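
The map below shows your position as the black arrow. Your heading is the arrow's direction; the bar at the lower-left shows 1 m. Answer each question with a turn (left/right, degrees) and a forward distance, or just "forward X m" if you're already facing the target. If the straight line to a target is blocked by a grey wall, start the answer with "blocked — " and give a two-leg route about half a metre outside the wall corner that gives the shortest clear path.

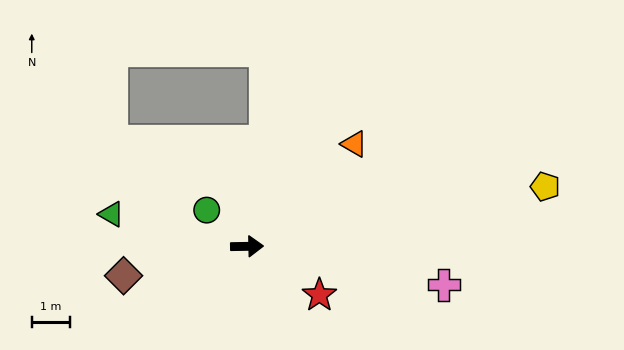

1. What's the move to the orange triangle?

turn left 43°, forward 3.9 m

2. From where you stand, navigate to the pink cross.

turn right 12°, forward 5.3 m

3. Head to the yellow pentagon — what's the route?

turn left 10°, forward 8.0 m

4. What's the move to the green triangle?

turn left 166°, forward 3.7 m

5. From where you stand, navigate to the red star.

turn right 35°, forward 2.3 m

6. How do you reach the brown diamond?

turn right 168°, forward 3.3 m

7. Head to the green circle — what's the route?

turn left 137°, forward 1.4 m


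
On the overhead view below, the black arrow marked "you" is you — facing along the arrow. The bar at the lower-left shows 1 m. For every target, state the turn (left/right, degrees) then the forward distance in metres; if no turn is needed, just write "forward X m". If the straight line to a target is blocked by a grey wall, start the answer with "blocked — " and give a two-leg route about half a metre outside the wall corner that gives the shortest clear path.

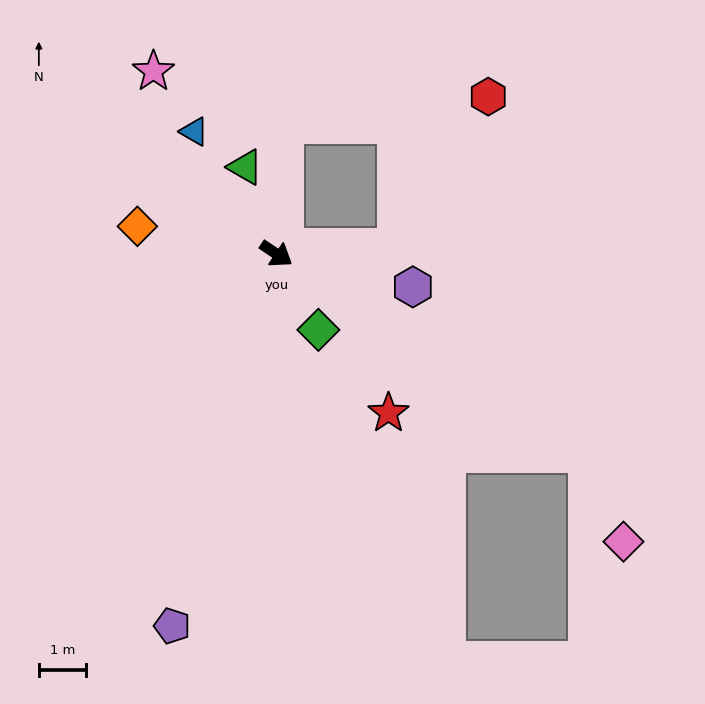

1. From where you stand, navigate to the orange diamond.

turn right 158°, forward 3.0 m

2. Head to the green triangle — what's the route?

turn left 143°, forward 2.0 m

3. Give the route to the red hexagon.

blocked — turn left 36°, forward 2.6 m, then turn left 57°, forward 3.7 m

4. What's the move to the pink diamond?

blocked — forward 7.9 m, then turn right 35°, forward 2.0 m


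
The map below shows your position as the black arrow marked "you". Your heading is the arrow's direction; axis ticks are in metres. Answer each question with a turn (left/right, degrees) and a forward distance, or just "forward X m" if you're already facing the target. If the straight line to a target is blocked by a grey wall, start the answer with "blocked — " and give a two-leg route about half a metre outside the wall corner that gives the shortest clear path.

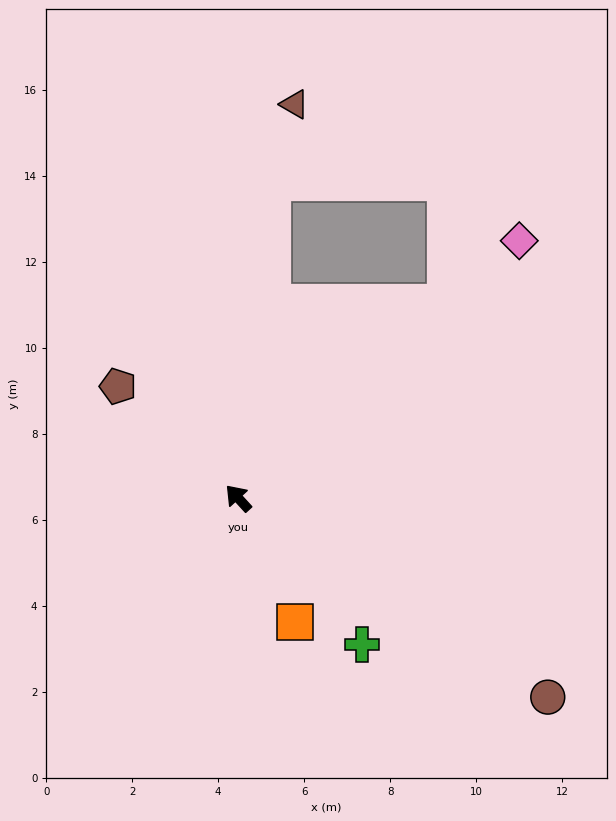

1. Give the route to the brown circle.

turn right 165°, forward 8.6 m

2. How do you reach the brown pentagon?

turn left 5°, forward 3.8 m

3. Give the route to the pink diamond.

turn right 90°, forward 8.9 m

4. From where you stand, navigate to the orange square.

turn left 162°, forward 3.2 m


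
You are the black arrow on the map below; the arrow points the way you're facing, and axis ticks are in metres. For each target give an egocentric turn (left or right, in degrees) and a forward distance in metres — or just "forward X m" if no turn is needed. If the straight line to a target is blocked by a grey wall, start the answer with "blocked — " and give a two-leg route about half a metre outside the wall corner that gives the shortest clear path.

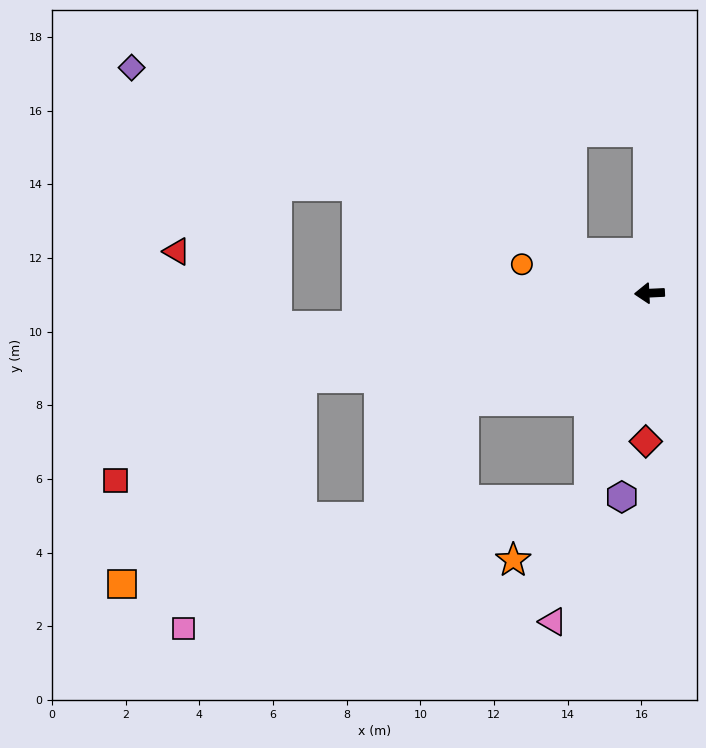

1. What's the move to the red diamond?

turn left 86°, forward 4.0 m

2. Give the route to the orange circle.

turn right 15°, forward 3.6 m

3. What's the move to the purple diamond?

turn right 26°, forward 15.3 m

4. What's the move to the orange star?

blocked — turn left 71°, forward 5.9 m, then turn right 36°, forward 2.6 m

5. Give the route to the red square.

blocked — turn left 11°, forward 9.7 m, then turn left 15°, forward 5.8 m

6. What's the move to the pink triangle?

turn left 71°, forward 9.3 m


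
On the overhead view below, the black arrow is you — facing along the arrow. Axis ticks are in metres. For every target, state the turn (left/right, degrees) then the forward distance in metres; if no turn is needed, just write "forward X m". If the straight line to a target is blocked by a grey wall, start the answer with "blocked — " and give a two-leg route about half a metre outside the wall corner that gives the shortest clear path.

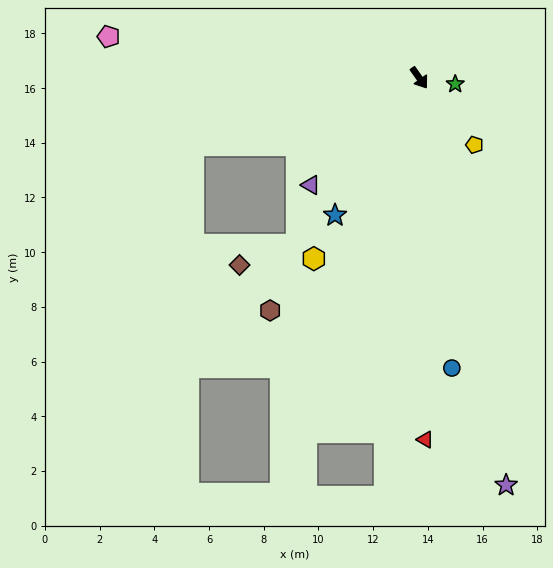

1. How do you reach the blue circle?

turn right 29°, forward 10.7 m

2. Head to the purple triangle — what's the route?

turn right 81°, forward 5.6 m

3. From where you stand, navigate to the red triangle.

turn right 34°, forward 13.2 m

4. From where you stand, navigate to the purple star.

turn right 23°, forward 15.2 m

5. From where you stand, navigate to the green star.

turn left 45°, forward 1.3 m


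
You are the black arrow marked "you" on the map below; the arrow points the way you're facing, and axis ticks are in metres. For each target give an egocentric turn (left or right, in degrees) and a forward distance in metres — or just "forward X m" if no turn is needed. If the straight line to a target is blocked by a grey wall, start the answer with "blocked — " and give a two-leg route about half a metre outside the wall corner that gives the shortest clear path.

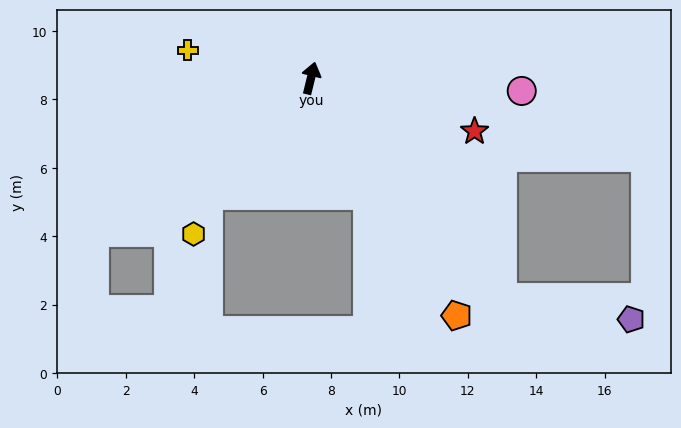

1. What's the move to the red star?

turn right 94°, forward 5.0 m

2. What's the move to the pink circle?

turn right 80°, forward 6.2 m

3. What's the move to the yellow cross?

turn left 91°, forward 3.7 m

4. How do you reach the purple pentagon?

blocked — turn right 125°, forward 8.5 m, then turn left 39°, forward 3.8 m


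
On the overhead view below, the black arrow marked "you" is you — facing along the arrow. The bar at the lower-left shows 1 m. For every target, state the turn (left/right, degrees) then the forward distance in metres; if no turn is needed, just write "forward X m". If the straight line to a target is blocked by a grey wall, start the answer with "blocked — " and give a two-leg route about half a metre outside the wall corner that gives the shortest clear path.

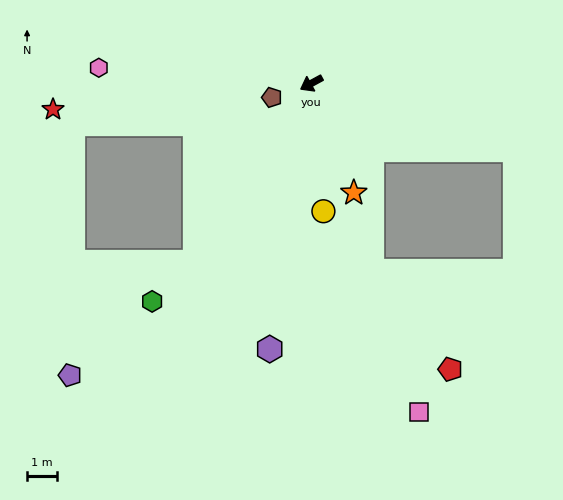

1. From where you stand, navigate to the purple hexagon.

turn left 53°, forward 8.9 m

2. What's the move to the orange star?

turn left 83°, forward 3.9 m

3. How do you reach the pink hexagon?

turn right 33°, forward 7.1 m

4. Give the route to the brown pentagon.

turn right 9°, forward 1.4 m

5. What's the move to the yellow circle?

turn left 67°, forward 4.3 m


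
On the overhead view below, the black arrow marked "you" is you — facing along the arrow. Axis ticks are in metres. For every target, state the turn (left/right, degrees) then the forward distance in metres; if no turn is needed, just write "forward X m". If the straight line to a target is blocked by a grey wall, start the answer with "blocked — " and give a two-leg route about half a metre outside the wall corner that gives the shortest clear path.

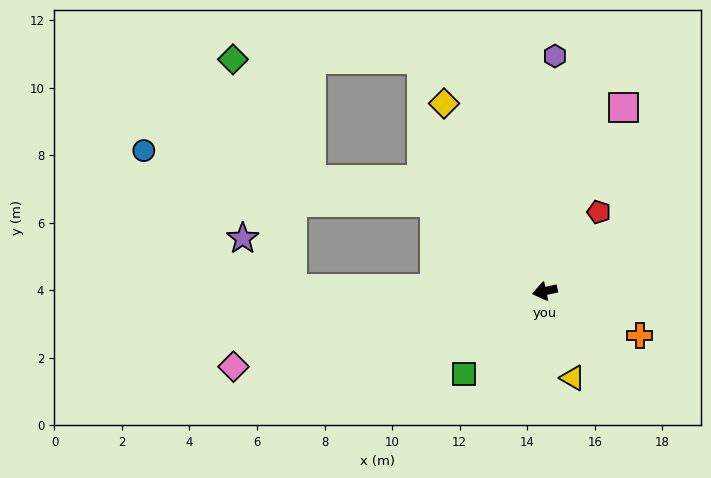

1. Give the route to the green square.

turn left 34°, forward 3.4 m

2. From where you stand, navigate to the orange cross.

turn left 143°, forward 3.1 m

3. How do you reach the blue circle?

blocked — turn right 51°, forward 4.2 m, then turn left 29°, forward 8.7 m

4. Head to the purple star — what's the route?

blocked — turn right 13°, forward 7.5 m, then turn right 44°, forward 2.1 m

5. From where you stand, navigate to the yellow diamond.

turn right 74°, forward 6.3 m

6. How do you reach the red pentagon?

turn right 137°, forward 2.8 m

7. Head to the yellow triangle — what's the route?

turn left 96°, forward 2.7 m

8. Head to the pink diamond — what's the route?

forward 9.5 m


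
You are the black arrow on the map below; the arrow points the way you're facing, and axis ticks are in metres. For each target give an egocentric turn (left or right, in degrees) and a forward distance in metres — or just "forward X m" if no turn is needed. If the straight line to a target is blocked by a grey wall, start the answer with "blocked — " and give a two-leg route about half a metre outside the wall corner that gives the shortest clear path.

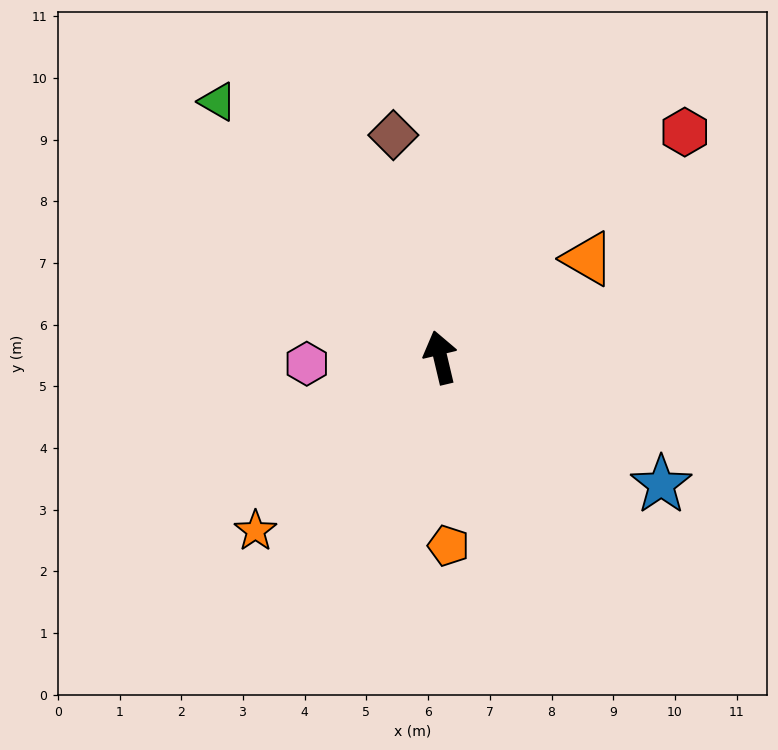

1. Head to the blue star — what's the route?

turn right 133°, forward 4.1 m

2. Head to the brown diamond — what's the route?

forward 3.7 m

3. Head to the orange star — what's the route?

turn left 120°, forward 4.1 m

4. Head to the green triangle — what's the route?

turn left 28°, forward 5.5 m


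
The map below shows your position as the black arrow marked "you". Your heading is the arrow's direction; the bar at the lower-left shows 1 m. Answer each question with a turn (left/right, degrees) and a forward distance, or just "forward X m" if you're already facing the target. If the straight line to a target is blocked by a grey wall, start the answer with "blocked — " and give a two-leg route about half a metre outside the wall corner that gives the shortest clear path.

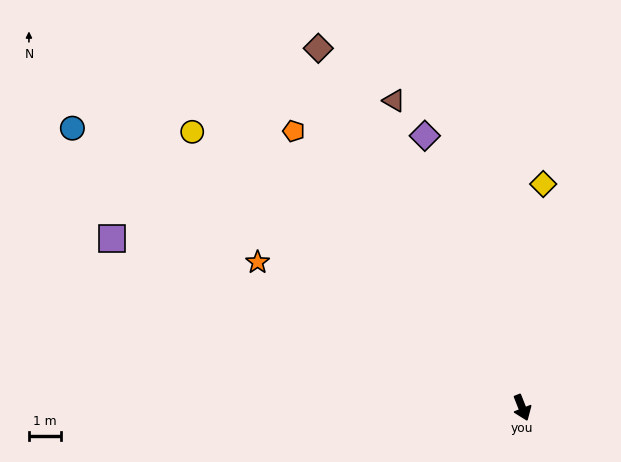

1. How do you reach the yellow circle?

turn right 151°, forward 13.5 m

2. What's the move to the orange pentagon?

turn right 162°, forward 11.2 m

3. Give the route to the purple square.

turn right 134°, forward 13.9 m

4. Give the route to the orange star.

turn right 140°, forward 9.5 m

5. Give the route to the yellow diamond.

turn left 153°, forward 7.0 m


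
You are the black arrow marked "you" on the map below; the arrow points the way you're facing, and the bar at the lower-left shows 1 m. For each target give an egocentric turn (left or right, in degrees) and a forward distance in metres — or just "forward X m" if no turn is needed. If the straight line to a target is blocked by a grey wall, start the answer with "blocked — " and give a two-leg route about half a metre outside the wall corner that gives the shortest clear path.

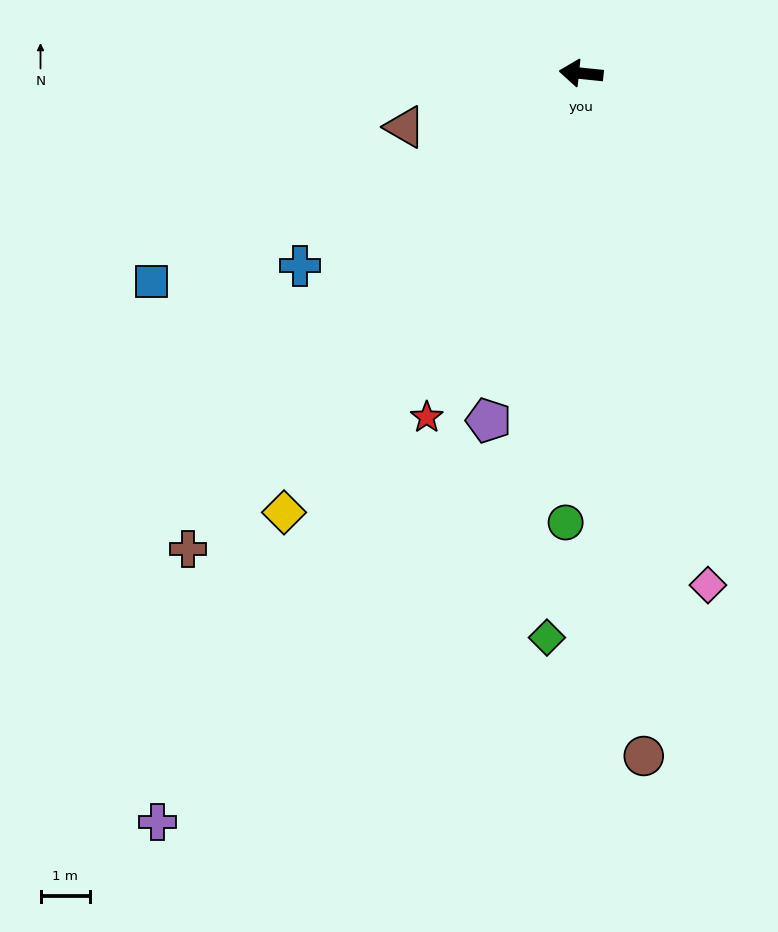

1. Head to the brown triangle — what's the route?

turn left 23°, forward 3.7 m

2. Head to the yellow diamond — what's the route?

turn left 62°, forward 10.7 m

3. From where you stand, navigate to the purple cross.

turn left 66°, forward 17.4 m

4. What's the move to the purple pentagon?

turn left 81°, forward 7.3 m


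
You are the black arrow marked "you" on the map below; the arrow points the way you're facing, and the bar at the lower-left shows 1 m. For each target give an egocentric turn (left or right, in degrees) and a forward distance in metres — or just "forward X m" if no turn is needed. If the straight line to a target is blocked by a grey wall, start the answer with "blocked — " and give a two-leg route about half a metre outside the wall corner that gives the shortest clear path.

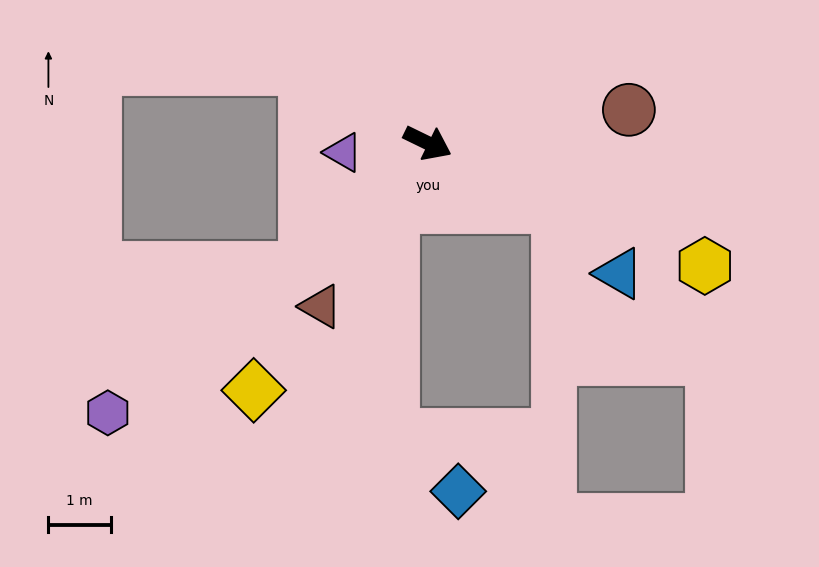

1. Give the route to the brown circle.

turn left 35°, forward 3.3 m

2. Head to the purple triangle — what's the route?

turn right 148°, forward 1.4 m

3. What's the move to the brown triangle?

turn right 97°, forward 3.1 m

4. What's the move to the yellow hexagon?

turn left 2°, forward 4.9 m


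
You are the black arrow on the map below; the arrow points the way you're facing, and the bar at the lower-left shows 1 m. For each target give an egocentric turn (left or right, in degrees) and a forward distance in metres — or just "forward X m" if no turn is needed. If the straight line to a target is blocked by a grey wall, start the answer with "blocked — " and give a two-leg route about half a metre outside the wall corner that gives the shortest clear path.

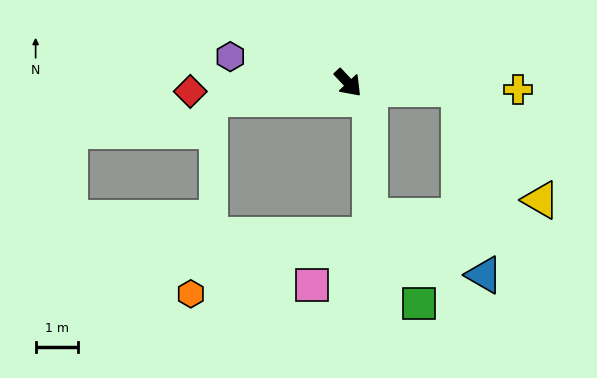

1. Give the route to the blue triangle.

blocked — turn left 44°, forward 2.6 m, then turn right 79°, forward 4.4 m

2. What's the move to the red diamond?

turn right 130°, forward 3.7 m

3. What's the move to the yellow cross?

turn left 45°, forward 4.0 m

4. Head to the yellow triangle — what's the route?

blocked — turn left 44°, forward 2.6 m, then turn right 51°, forward 3.2 m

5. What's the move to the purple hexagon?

turn right 146°, forward 2.8 m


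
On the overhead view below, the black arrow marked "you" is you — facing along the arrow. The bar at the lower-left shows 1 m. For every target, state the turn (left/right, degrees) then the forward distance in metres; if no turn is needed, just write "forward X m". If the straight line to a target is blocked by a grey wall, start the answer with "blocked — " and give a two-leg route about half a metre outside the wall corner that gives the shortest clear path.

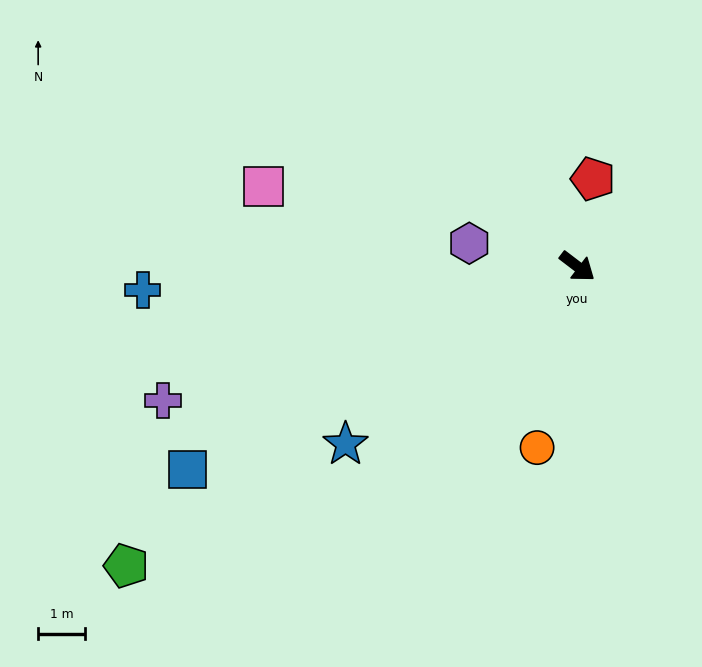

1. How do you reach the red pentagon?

turn left 117°, forward 1.9 m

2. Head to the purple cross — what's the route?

turn right 125°, forward 9.2 m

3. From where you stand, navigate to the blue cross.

turn right 140°, forward 9.2 m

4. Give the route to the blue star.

turn right 105°, forward 6.2 m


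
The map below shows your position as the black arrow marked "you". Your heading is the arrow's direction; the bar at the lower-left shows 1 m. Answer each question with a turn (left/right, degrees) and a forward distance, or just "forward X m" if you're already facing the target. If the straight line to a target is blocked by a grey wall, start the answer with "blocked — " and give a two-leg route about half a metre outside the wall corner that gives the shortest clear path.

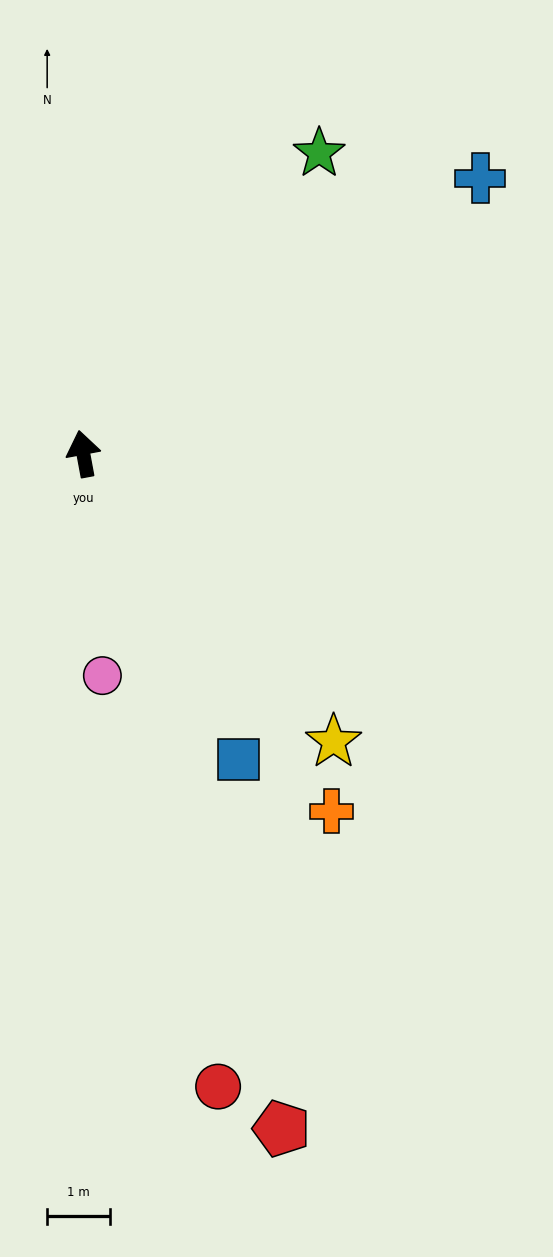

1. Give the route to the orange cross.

turn right 156°, forward 6.9 m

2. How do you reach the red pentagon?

turn right 174°, forward 11.2 m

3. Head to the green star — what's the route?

turn right 49°, forward 6.1 m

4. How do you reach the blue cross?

turn right 66°, forward 7.7 m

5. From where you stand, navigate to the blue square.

turn right 164°, forward 5.4 m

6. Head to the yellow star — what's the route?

turn right 150°, forward 6.1 m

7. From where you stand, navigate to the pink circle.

turn left 174°, forward 3.5 m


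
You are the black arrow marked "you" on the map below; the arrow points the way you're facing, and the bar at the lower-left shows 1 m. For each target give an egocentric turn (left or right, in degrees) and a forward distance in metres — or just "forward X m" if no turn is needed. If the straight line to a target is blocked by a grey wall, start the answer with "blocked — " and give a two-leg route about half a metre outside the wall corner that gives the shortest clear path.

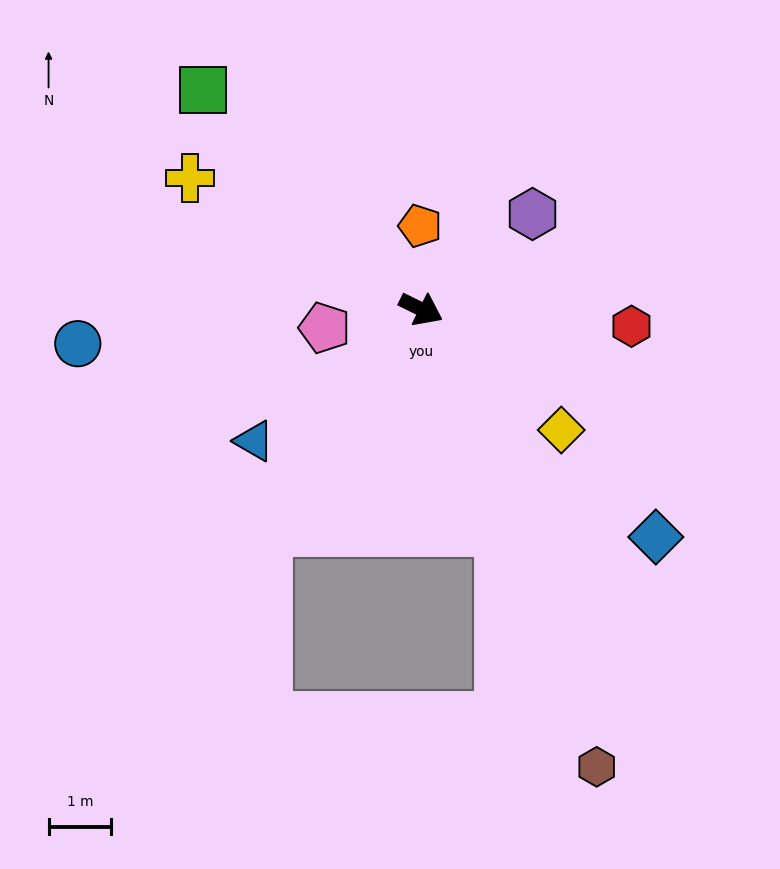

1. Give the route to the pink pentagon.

turn right 143°, forward 1.6 m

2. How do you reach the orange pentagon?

turn left 117°, forward 1.3 m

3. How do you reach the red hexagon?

turn left 22°, forward 3.4 m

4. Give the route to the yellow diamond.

turn right 14°, forward 3.0 m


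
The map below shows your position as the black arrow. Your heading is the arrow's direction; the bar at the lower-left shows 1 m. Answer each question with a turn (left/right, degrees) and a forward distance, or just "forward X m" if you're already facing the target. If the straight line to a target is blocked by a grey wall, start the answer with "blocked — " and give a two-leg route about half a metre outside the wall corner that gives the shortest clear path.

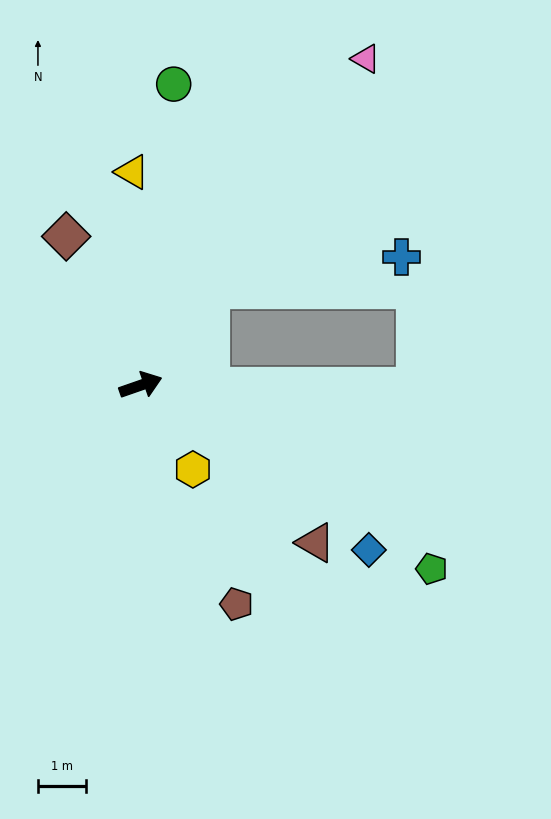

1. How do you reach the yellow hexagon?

turn right 77°, forward 2.1 m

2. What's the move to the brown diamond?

turn left 97°, forward 3.5 m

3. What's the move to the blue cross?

blocked — turn left 35°, forward 2.5 m, then turn right 45°, forward 4.1 m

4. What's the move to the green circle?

turn left 65°, forward 6.3 m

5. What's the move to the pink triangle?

turn left 36°, forward 8.3 m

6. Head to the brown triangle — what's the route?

turn right 61°, forward 4.9 m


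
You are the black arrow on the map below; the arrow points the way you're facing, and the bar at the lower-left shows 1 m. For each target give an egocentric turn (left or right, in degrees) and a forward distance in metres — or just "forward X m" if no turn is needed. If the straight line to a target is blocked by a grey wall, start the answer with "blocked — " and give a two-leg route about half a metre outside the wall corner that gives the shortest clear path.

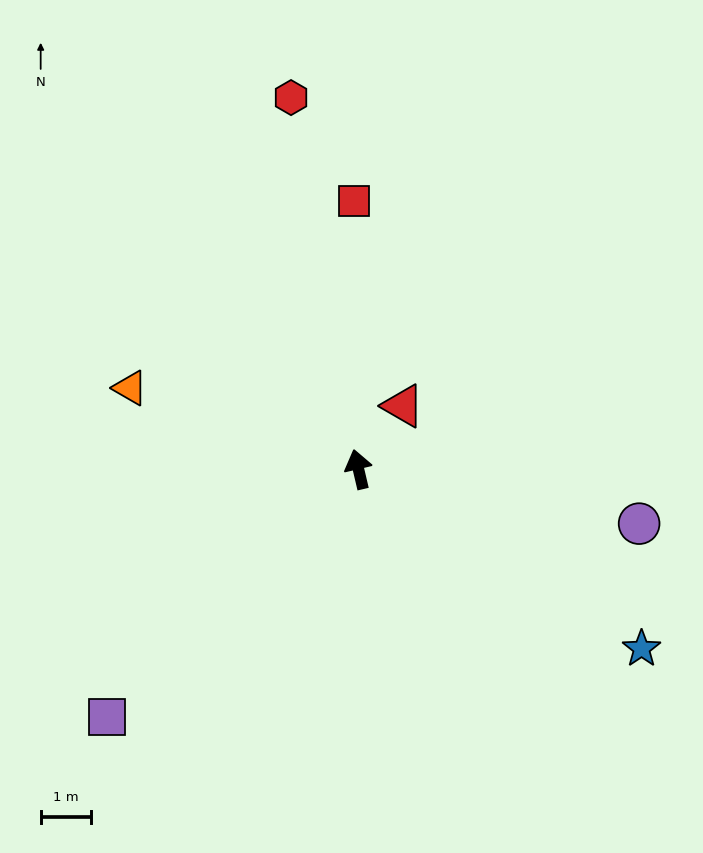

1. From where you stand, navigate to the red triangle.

turn right 48°, forward 1.5 m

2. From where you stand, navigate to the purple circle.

turn right 114°, forward 5.7 m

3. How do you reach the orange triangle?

turn left 57°, forward 4.8 m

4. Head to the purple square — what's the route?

turn left 121°, forward 7.0 m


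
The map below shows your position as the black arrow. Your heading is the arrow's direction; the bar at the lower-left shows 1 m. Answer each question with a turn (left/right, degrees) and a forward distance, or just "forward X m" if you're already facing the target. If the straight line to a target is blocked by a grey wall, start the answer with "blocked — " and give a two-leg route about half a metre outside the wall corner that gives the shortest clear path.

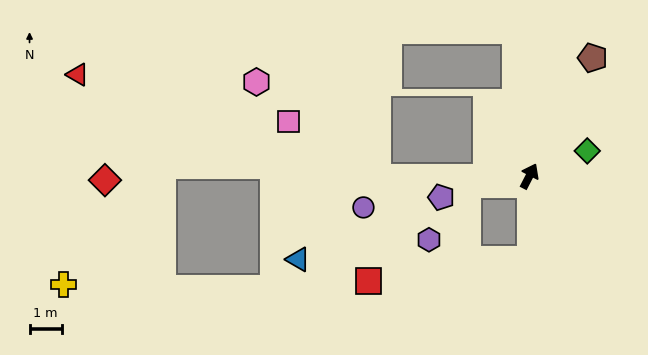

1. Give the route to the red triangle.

blocked — turn left 118°, forward 4.7 m, then turn right 20°, forward 9.8 m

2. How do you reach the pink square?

blocked — turn left 118°, forward 4.7 m, then turn right 33°, forward 3.3 m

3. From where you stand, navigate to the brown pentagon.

forward 4.2 m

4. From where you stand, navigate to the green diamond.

turn right 39°, forward 2.0 m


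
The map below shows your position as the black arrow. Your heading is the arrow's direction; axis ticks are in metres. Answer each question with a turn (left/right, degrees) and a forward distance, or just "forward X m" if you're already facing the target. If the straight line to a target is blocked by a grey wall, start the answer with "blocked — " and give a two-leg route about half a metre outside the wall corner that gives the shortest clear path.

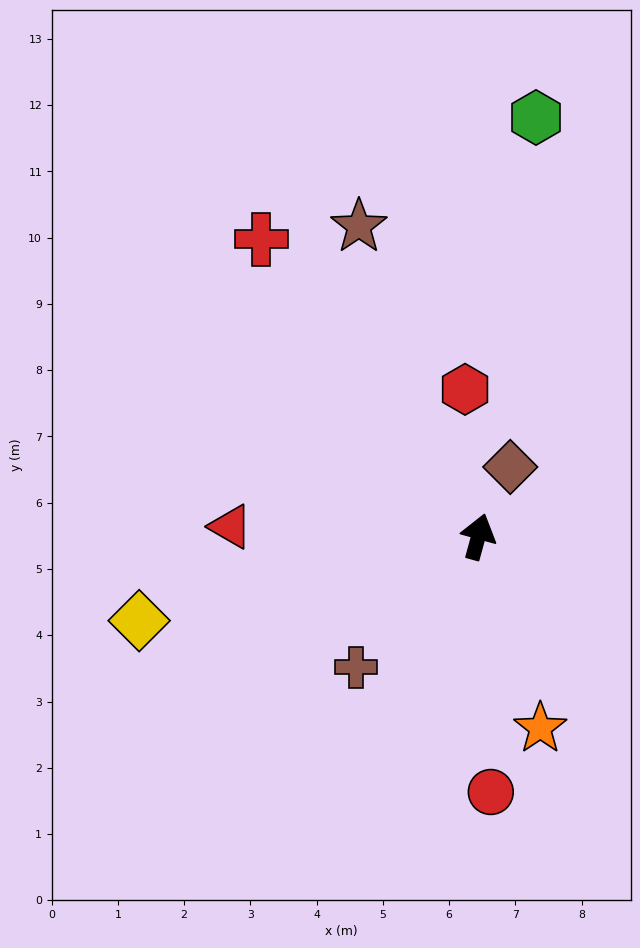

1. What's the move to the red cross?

turn left 51°, forward 5.6 m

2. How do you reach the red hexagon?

turn left 21°, forward 2.2 m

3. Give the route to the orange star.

turn right 147°, forward 3.0 m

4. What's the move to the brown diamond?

turn right 9°, forward 1.2 m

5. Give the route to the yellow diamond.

turn left 119°, forward 5.3 m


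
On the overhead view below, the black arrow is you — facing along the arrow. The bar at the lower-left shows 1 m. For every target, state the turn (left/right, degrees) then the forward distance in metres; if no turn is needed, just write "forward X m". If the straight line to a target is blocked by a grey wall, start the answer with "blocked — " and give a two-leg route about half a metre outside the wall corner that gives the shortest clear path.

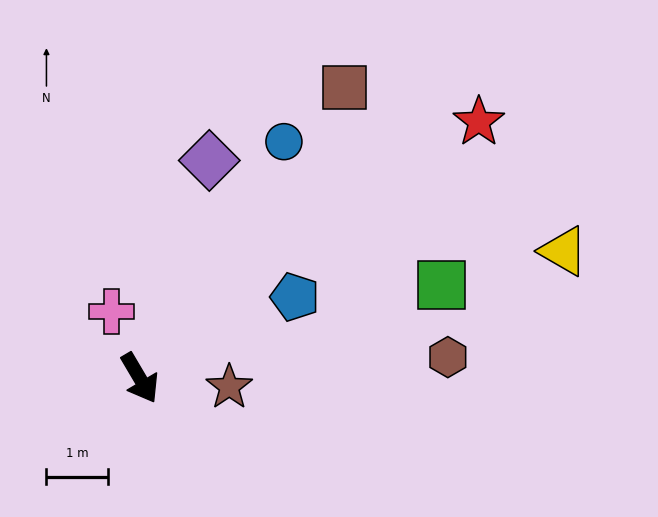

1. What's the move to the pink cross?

turn left 172°, forward 1.2 m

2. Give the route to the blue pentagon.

turn left 87°, forward 2.8 m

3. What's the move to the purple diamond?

turn left 132°, forward 3.7 m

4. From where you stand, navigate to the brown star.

turn left 54°, forward 1.5 m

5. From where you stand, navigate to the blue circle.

turn left 118°, forward 4.5 m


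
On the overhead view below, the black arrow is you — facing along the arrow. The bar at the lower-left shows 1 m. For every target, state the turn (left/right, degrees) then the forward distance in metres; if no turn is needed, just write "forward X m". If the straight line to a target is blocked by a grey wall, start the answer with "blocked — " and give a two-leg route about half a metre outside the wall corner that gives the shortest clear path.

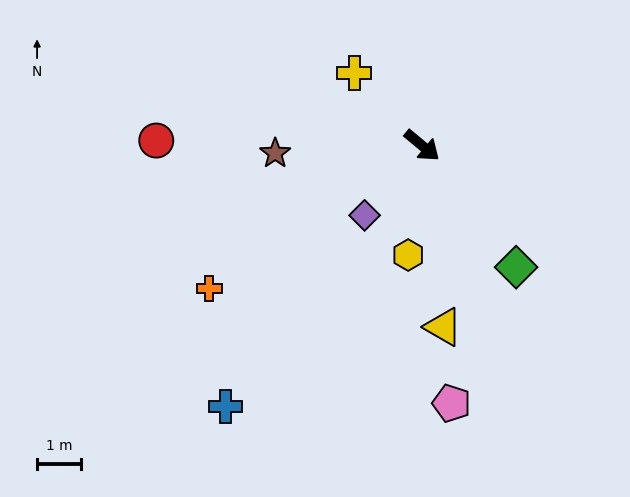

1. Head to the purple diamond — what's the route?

turn right 90°, forward 2.1 m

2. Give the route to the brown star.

turn right 137°, forward 3.4 m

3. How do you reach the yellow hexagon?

turn right 58°, forward 2.5 m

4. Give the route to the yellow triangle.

turn right 44°, forward 4.2 m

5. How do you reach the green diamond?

turn right 13°, forward 3.5 m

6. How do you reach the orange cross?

turn right 106°, forward 5.9 m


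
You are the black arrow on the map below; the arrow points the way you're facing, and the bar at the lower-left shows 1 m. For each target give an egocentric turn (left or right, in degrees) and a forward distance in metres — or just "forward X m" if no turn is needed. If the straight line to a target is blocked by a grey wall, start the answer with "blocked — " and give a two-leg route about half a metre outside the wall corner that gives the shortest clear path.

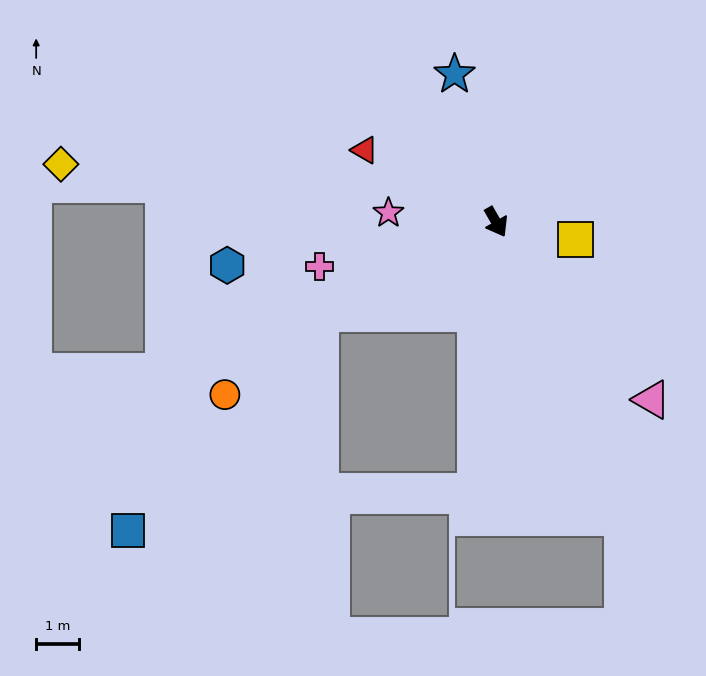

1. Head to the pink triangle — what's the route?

turn left 11°, forward 5.5 m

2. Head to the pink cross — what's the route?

turn right 106°, forward 4.3 m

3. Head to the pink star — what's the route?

turn right 125°, forward 2.5 m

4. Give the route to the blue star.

turn left 166°, forward 3.6 m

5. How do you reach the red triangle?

turn right 149°, forward 3.5 m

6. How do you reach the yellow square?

turn left 48°, forward 1.9 m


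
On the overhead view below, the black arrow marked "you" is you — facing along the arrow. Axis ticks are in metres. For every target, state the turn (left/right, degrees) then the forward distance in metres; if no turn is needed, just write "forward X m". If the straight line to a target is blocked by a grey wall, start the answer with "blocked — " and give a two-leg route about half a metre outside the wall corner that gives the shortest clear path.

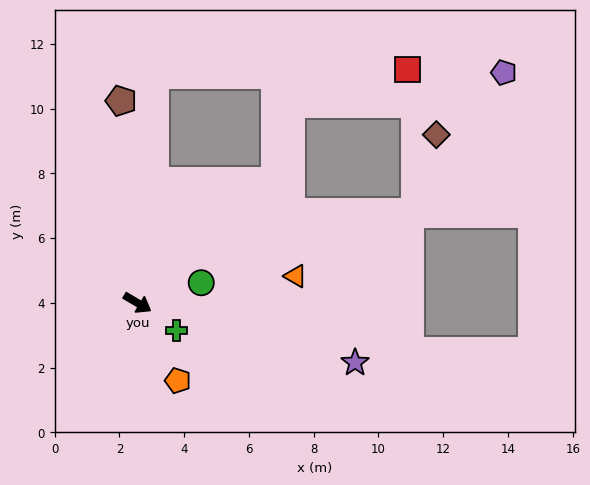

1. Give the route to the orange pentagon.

turn right 32°, forward 2.7 m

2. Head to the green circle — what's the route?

turn left 48°, forward 2.1 m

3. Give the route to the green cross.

turn right 4°, forward 1.5 m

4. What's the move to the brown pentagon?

turn left 125°, forward 6.3 m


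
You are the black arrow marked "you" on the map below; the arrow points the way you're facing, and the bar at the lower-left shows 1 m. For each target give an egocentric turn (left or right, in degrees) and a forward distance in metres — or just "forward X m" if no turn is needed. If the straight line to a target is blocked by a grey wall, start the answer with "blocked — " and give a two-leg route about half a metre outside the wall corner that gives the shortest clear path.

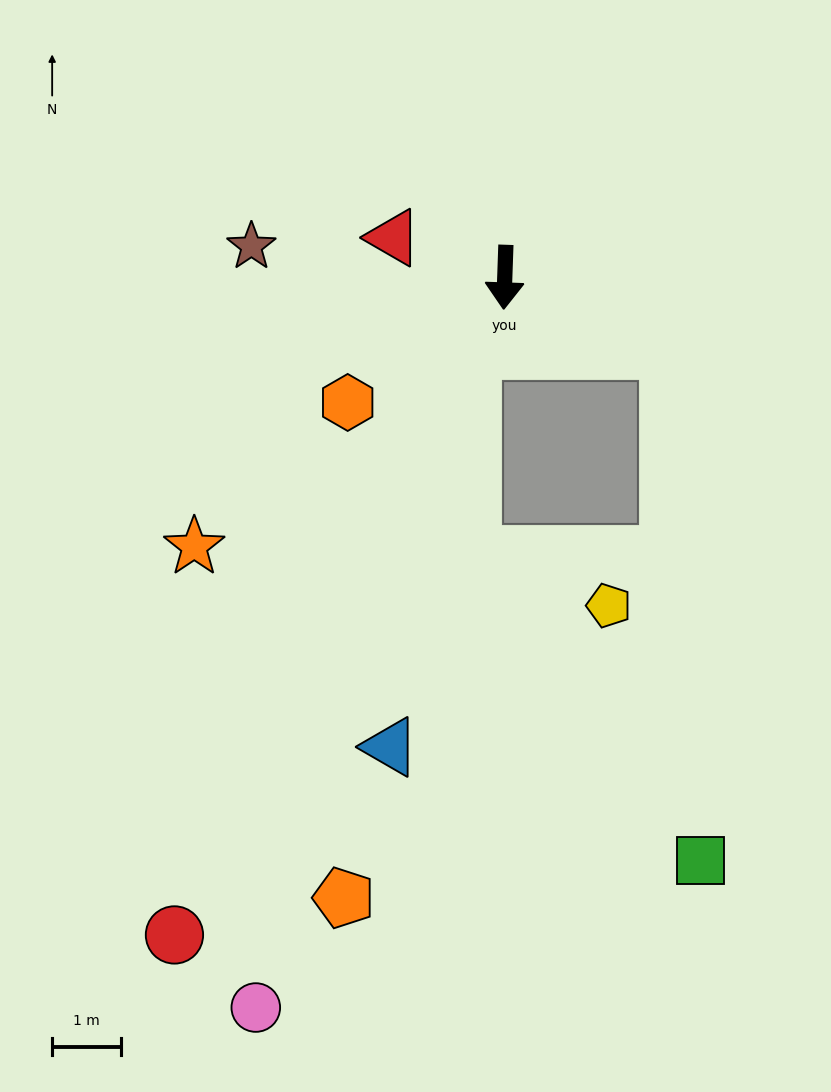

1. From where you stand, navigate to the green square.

blocked — turn left 68°, forward 2.6 m, then turn right 63°, forward 7.5 m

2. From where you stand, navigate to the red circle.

turn right 25°, forward 10.8 m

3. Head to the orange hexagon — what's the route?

turn right 49°, forward 2.9 m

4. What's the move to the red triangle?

turn right 108°, forward 1.7 m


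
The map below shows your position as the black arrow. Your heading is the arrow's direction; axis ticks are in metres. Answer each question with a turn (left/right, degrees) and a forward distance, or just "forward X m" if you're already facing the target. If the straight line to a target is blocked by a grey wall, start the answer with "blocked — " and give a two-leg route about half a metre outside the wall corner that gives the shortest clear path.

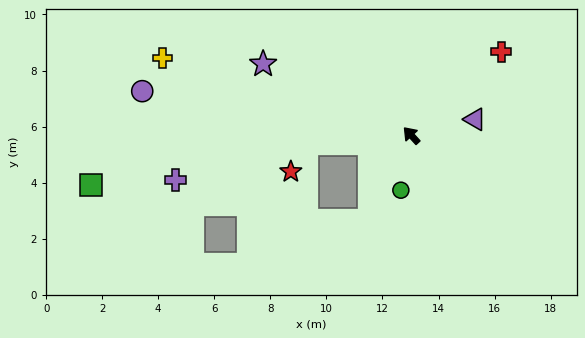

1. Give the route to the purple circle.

turn left 38°, forward 9.7 m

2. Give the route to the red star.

blocked — turn left 52°, forward 3.8 m, then turn left 57°, forward 1.1 m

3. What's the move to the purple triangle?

turn right 118°, forward 2.3 m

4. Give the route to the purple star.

turn left 22°, forward 5.9 m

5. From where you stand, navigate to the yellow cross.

turn left 30°, forward 9.3 m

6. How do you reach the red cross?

turn right 90°, forward 4.4 m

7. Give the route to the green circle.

turn left 127°, forward 2.0 m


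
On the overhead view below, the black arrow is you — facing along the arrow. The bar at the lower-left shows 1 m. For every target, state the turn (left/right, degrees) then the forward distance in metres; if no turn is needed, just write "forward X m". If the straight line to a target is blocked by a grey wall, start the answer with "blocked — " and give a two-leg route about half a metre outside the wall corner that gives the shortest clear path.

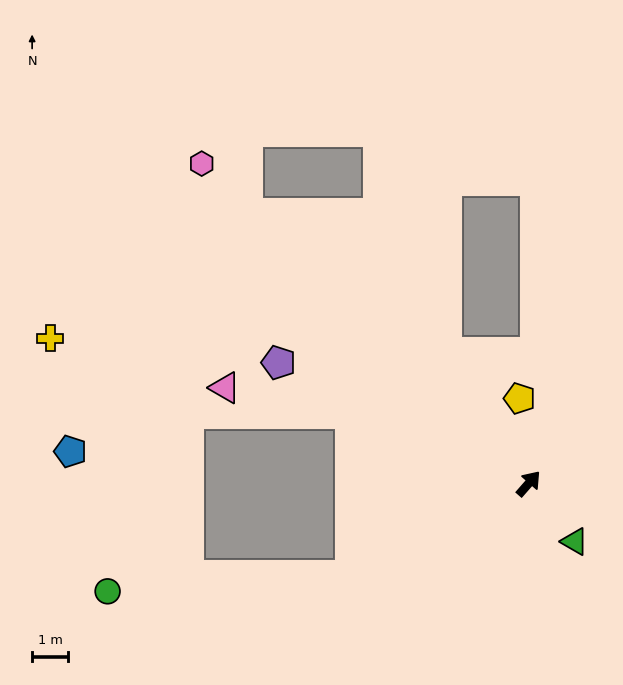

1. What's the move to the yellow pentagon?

turn left 47°, forward 2.4 m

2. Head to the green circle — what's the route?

blocked — turn left 158°, forward 5.5 m, then turn right 23°, forward 6.7 m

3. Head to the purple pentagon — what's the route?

turn left 105°, forward 7.6 m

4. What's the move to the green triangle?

turn right 100°, forward 2.0 m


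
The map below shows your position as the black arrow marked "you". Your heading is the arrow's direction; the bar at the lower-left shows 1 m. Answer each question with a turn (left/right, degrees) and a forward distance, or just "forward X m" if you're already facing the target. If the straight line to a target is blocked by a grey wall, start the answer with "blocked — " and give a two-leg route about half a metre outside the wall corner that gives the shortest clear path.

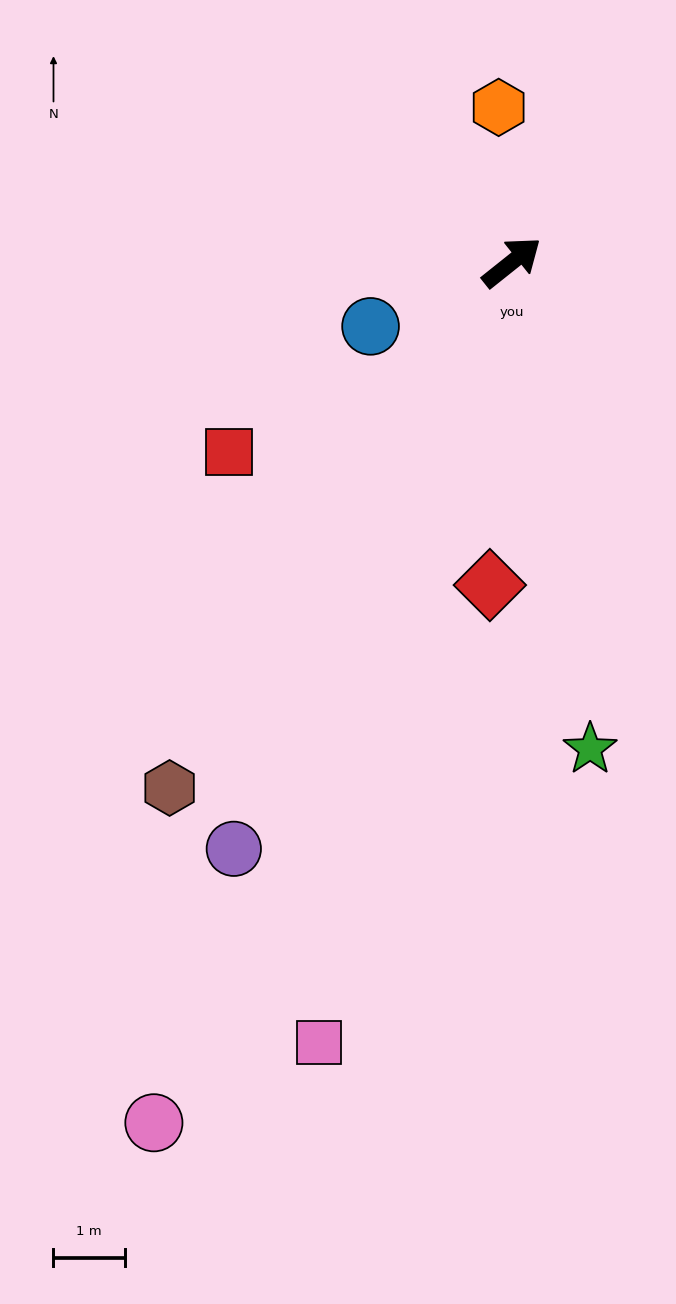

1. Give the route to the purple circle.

turn right 154°, forward 9.1 m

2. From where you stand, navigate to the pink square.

turn right 142°, forward 11.2 m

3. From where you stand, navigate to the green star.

turn right 119°, forward 6.9 m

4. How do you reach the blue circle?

turn left 166°, forward 2.2 m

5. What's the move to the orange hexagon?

turn left 56°, forward 2.2 m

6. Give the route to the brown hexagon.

turn right 162°, forward 8.8 m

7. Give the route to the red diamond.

turn right 132°, forward 4.5 m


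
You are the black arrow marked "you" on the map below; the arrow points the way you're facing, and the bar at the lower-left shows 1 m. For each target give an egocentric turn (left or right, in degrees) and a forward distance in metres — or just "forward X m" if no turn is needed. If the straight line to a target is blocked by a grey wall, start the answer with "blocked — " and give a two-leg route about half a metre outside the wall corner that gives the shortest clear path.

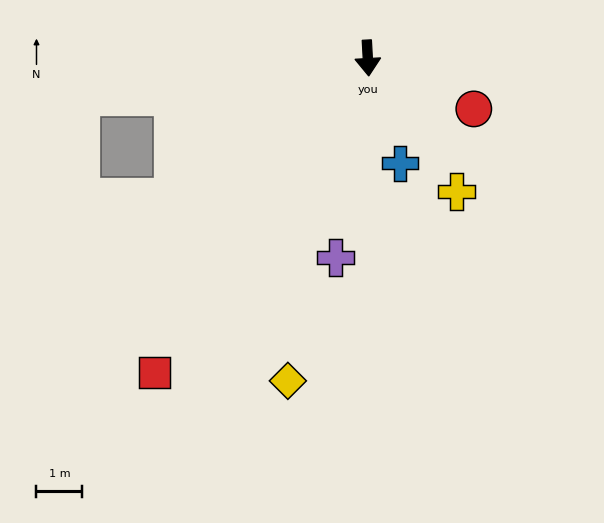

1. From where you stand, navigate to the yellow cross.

turn left 31°, forward 3.5 m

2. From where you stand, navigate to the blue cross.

turn left 14°, forward 2.4 m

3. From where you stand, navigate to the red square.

turn right 37°, forward 8.3 m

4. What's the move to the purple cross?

turn right 12°, forward 4.4 m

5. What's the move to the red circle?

turn left 61°, forward 2.6 m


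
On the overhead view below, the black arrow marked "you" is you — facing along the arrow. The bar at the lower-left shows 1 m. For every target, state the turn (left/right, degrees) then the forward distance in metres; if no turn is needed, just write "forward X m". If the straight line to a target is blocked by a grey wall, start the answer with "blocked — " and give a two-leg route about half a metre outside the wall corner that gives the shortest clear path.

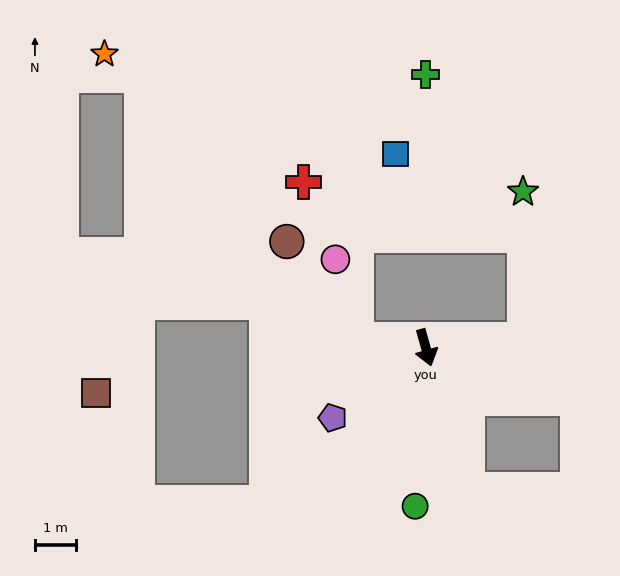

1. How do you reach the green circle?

turn right 20°, forward 3.9 m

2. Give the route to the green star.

blocked — turn left 79°, forward 2.4 m, then turn left 86°, forward 3.6 m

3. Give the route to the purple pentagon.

turn right 69°, forward 2.8 m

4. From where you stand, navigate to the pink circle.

blocked — turn right 113°, forward 1.7 m, then turn right 68°, forward 2.0 m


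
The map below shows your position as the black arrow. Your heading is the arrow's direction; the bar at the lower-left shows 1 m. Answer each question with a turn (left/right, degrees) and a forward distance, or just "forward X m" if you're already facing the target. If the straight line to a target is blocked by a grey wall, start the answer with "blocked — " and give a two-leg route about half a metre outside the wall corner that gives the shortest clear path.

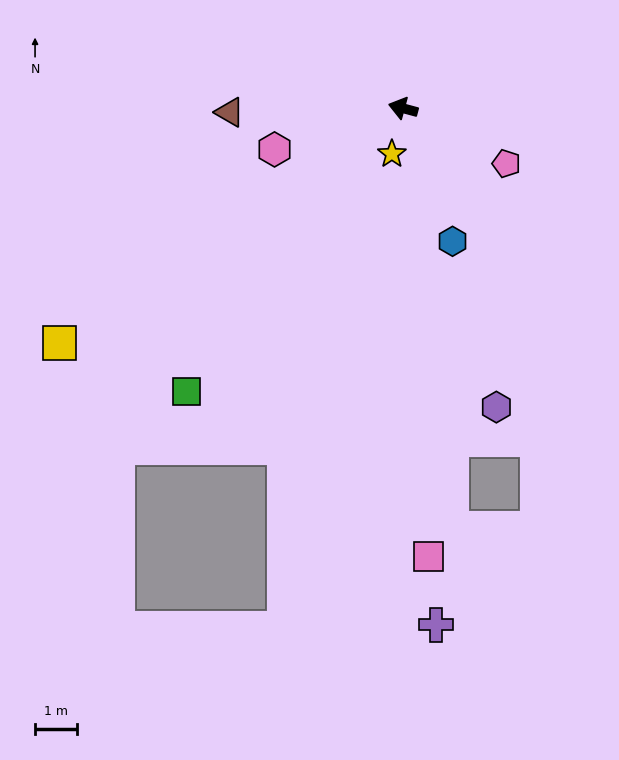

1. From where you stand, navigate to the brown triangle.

turn left 16°, forward 4.1 m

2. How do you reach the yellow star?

turn left 91°, forward 1.1 m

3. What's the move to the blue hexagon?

turn left 125°, forward 3.4 m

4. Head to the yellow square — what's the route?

turn left 49°, forward 10.0 m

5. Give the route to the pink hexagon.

turn left 33°, forward 3.2 m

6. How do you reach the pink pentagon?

turn left 167°, forward 2.8 m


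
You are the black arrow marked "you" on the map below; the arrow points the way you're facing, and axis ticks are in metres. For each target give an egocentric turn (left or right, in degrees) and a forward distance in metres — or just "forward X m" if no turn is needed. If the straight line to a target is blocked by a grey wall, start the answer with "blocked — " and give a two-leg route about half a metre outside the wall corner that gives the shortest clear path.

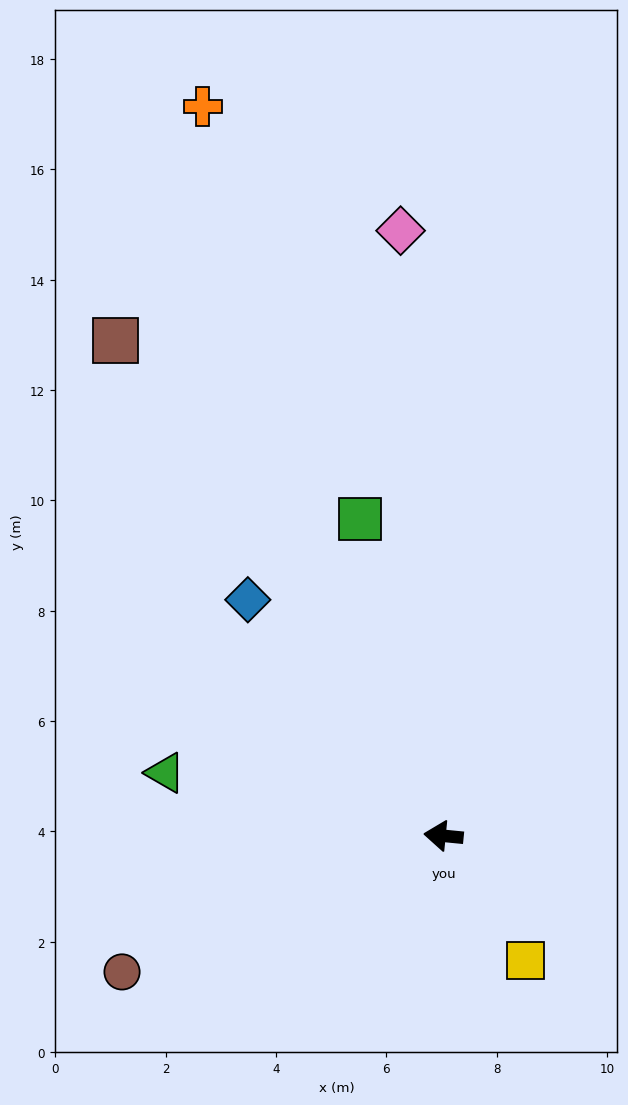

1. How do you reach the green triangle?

turn right 7°, forward 5.2 m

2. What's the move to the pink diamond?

turn right 80°, forward 11.0 m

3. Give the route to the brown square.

turn right 51°, forward 10.8 m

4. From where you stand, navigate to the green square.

turn right 70°, forward 5.9 m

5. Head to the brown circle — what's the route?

turn left 29°, forward 6.3 m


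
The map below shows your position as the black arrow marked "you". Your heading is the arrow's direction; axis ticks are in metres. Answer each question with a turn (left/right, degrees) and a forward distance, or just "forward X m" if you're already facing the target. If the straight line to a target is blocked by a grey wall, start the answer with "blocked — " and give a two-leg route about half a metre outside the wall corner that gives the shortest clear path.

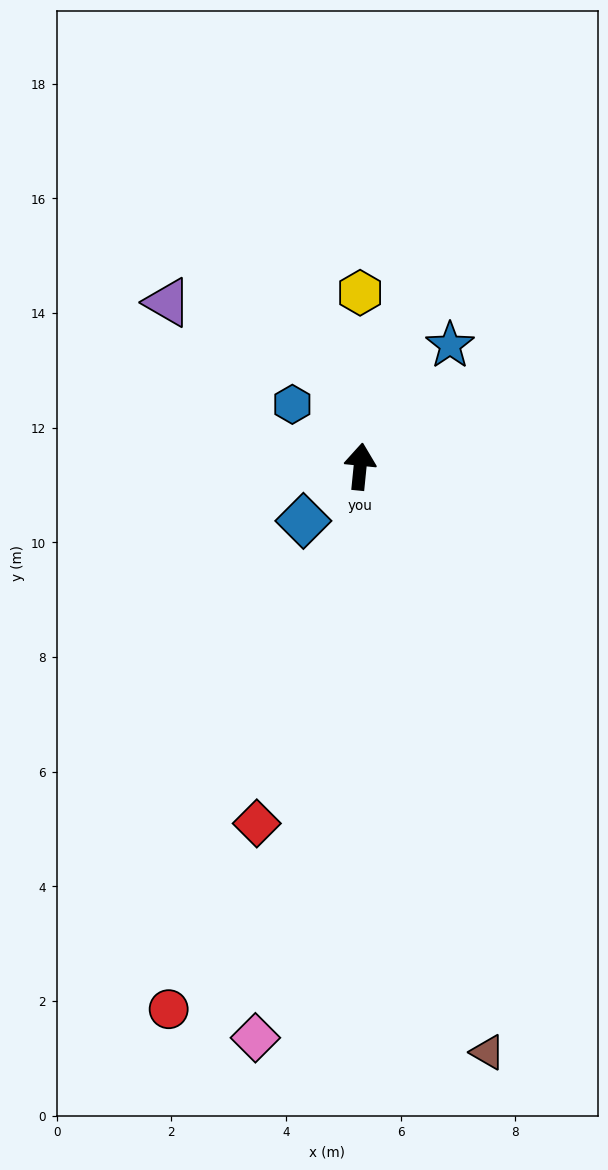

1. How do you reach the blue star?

turn right 31°, forward 2.6 m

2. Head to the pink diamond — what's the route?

turn left 175°, forward 10.1 m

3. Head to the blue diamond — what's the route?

turn left 139°, forward 1.4 m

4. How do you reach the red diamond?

turn left 170°, forward 6.5 m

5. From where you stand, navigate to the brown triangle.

turn right 162°, forward 10.5 m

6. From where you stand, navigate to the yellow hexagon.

turn left 6°, forward 3.0 m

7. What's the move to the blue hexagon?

turn left 53°, forward 1.6 m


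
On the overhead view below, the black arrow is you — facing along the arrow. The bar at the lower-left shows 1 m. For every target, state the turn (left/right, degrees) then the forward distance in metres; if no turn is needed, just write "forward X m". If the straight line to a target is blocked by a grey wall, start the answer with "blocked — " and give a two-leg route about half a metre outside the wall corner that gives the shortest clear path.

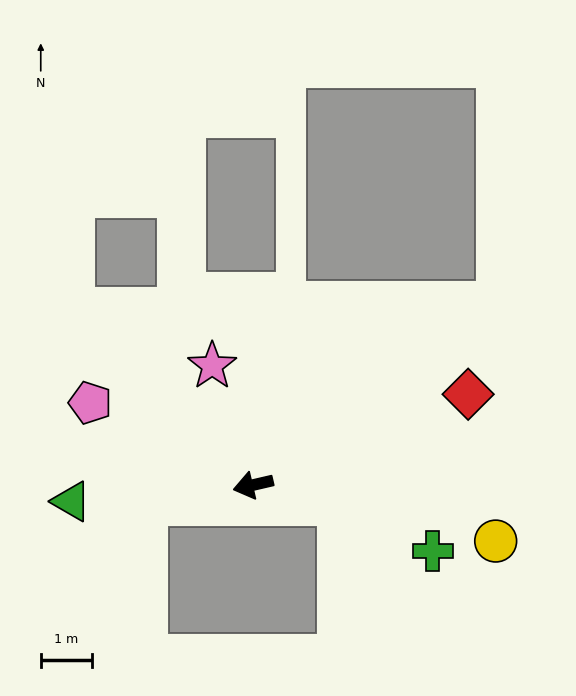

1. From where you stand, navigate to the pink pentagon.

turn right 40°, forward 3.6 m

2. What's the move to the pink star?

turn right 84°, forward 2.5 m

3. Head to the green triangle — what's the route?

turn right 8°, forward 3.6 m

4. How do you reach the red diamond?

turn right 170°, forward 4.6 m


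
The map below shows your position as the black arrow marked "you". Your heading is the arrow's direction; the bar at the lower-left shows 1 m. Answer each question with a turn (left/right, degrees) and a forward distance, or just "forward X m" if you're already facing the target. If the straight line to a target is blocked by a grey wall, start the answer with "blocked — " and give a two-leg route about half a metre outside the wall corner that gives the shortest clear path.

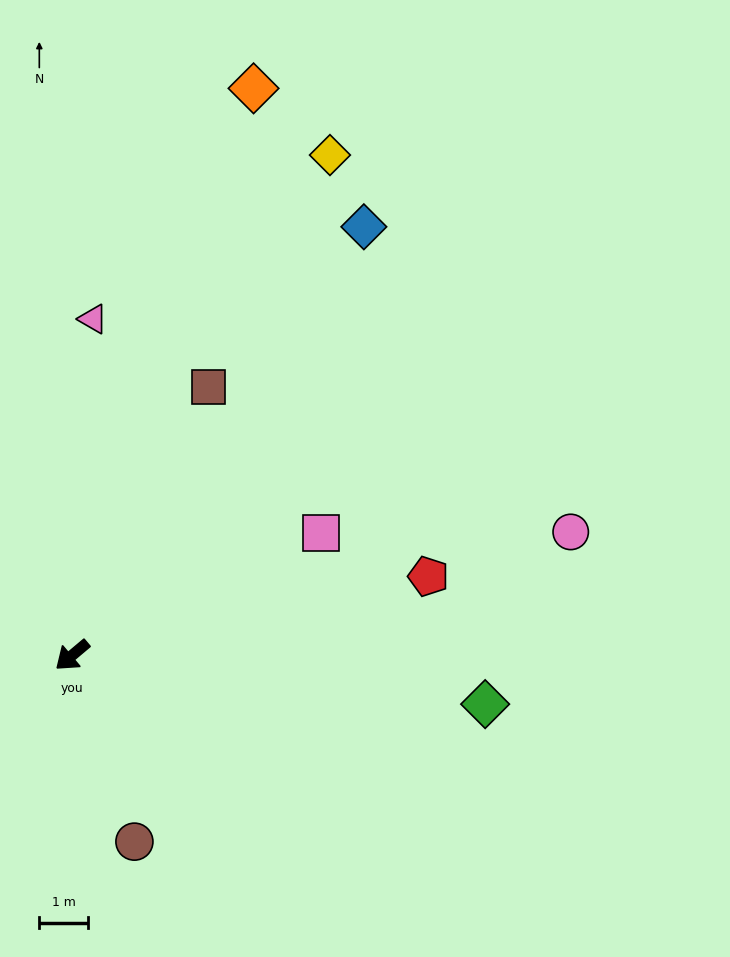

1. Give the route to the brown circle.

turn left 68°, forward 4.0 m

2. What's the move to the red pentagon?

turn left 152°, forward 7.5 m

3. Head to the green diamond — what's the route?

turn left 133°, forward 8.5 m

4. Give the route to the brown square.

turn right 157°, forward 6.2 m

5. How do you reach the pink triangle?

turn right 134°, forward 6.9 m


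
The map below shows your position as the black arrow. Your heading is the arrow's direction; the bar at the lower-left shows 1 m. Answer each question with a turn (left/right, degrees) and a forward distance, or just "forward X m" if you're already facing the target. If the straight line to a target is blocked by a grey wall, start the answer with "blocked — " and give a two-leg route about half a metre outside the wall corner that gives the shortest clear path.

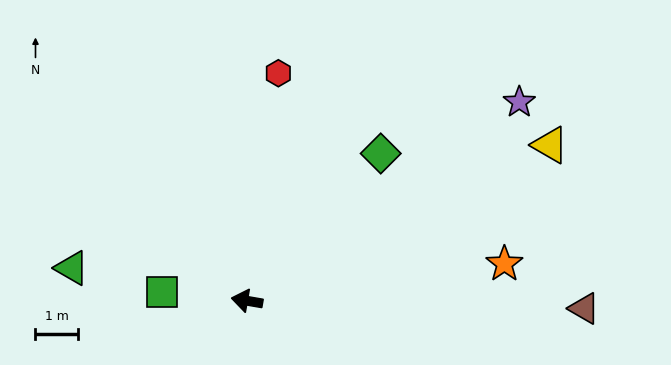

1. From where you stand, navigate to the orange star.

turn right 162°, forward 6.1 m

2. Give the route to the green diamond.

turn right 122°, forward 4.7 m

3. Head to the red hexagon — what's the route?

turn right 88°, forward 5.4 m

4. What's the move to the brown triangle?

turn right 172°, forward 7.9 m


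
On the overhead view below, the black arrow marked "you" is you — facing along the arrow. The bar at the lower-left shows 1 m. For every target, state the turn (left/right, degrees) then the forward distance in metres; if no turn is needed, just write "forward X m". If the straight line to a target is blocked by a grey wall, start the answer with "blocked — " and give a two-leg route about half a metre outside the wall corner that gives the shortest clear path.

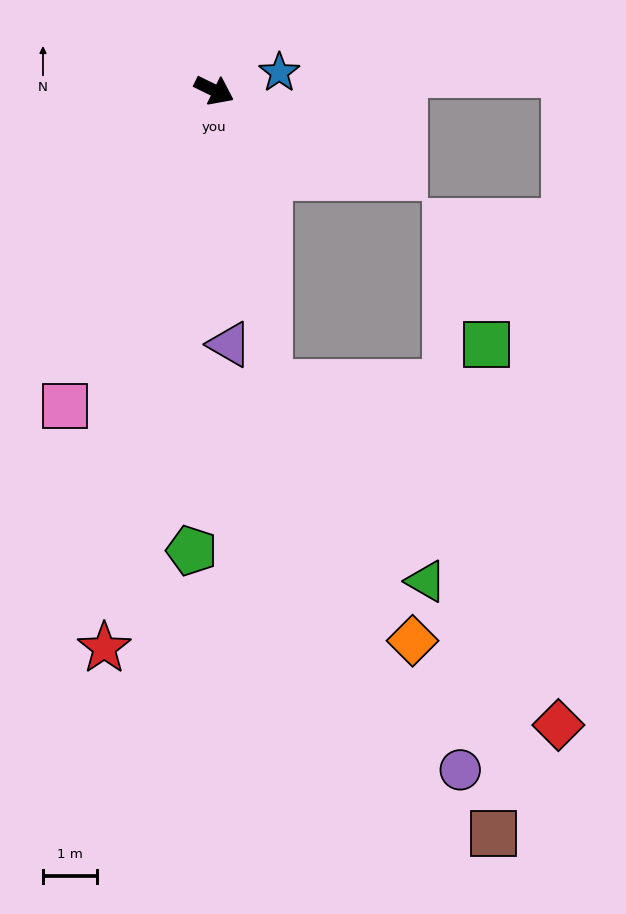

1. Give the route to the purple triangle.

turn right 60°, forward 4.7 m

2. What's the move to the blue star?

turn left 41°, forward 1.3 m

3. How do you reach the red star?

turn right 75°, forward 10.6 m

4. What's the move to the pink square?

turn right 89°, forward 6.5 m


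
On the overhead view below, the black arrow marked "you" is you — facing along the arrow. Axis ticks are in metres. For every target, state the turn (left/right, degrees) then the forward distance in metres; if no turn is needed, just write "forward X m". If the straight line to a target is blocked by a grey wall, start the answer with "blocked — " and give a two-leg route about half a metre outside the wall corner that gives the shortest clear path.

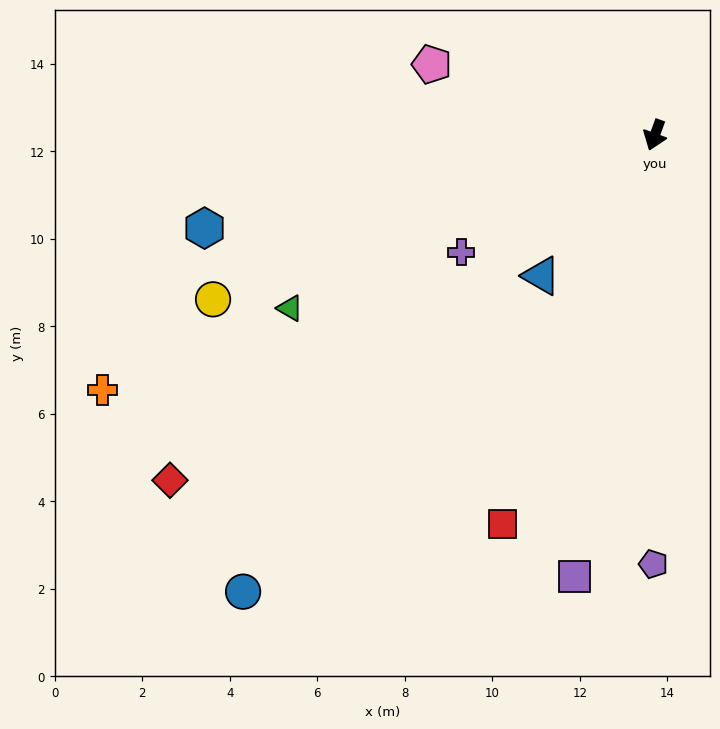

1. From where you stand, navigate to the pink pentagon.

turn right 88°, forward 5.4 m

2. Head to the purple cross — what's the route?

turn right 39°, forward 5.2 m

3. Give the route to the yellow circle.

turn right 50°, forward 10.8 m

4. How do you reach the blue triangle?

turn right 19°, forward 4.1 m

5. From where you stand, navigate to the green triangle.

turn right 45°, forward 9.2 m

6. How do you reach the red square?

forward 9.5 m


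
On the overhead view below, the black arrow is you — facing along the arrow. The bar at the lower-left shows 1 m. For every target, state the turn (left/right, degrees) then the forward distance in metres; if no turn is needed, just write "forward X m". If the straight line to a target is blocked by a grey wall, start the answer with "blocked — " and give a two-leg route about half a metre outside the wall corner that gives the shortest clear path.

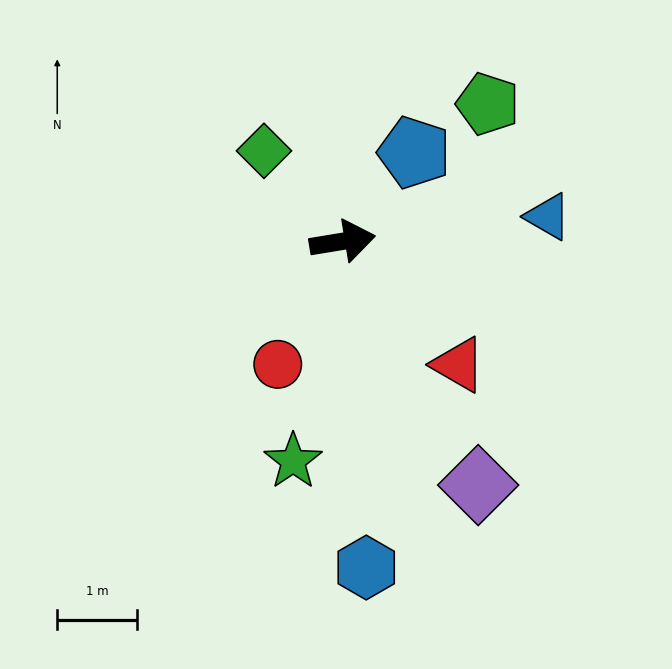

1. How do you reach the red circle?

turn right 127°, forward 1.7 m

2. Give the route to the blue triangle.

turn right 2°, forward 2.6 m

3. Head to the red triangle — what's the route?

turn right 56°, forward 2.1 m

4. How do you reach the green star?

turn right 112°, forward 2.8 m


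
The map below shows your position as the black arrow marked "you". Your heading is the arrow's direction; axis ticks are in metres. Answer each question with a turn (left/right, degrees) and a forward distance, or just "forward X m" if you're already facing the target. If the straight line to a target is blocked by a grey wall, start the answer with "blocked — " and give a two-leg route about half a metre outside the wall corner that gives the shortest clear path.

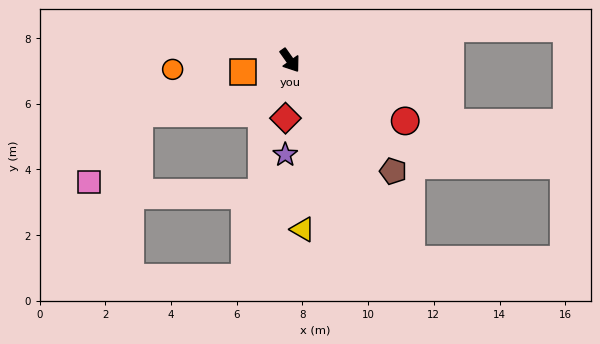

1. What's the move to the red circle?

turn left 27°, forward 4.0 m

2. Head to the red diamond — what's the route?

turn right 40°, forward 1.8 m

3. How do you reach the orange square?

turn right 111°, forward 1.5 m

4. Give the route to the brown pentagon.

turn left 8°, forward 4.6 m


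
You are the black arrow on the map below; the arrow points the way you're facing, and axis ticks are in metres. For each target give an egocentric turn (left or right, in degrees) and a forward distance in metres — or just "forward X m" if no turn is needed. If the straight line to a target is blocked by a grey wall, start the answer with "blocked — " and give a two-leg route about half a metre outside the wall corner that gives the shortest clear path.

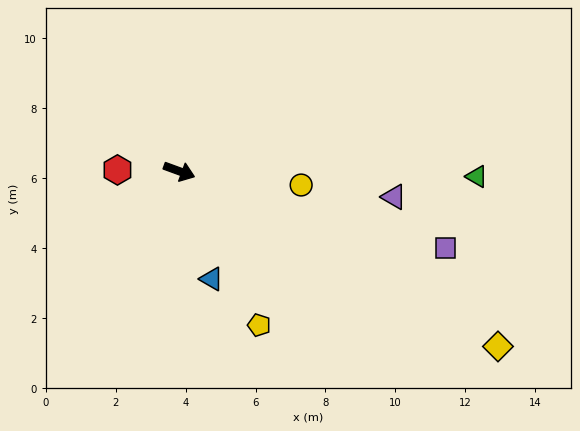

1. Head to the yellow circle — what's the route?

turn left 14°, forward 3.5 m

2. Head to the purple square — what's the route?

turn left 4°, forward 7.9 m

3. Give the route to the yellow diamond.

turn right 9°, forward 10.4 m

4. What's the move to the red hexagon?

turn right 161°, forward 1.8 m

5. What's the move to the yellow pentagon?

turn right 42°, forward 5.0 m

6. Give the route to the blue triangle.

turn right 53°, forward 3.2 m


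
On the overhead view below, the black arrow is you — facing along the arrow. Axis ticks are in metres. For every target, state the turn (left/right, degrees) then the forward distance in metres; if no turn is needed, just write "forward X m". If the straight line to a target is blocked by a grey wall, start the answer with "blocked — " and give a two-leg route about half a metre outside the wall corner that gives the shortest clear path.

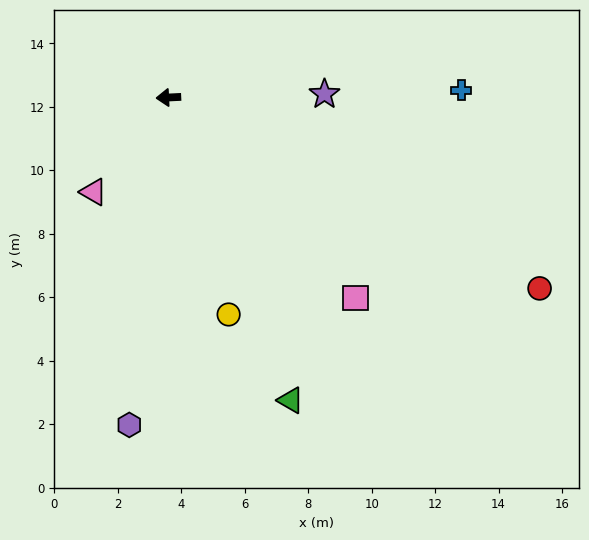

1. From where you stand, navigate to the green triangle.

turn left 109°, forward 10.3 m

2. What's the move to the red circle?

turn left 150°, forward 13.2 m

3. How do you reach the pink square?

turn left 130°, forward 8.7 m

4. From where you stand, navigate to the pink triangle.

turn left 49°, forward 3.8 m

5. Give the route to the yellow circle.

turn left 103°, forward 7.1 m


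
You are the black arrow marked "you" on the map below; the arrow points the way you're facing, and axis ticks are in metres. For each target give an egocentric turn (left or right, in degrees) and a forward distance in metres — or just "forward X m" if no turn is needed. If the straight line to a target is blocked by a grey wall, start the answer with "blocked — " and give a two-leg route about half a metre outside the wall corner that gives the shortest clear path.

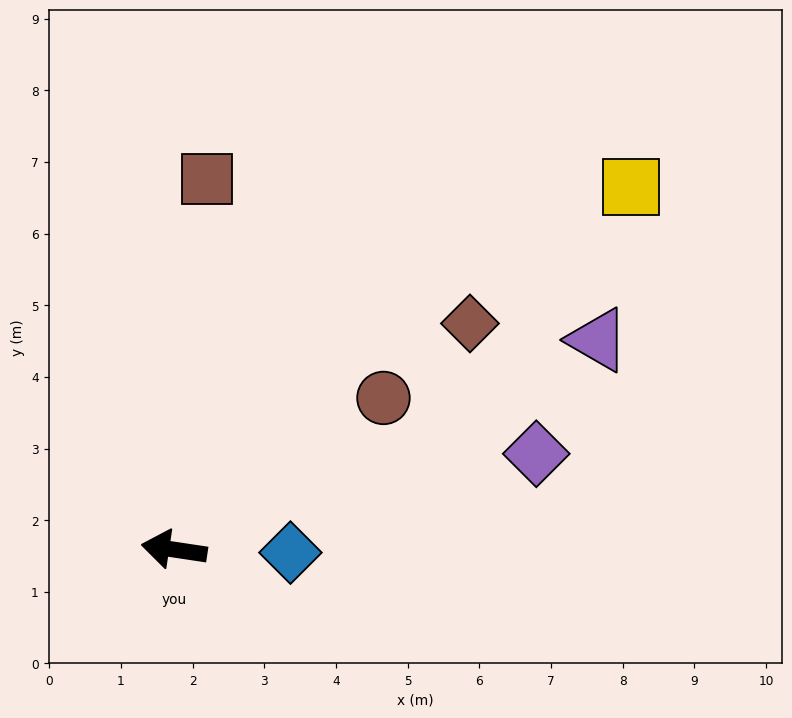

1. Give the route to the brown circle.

turn right 136°, forward 3.6 m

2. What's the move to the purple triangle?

turn right 145°, forward 6.6 m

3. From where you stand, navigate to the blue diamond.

turn right 173°, forward 1.6 m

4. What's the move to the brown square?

turn right 87°, forward 5.2 m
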